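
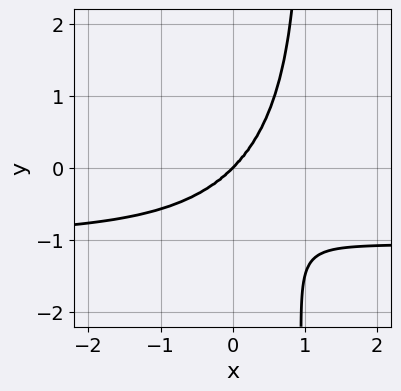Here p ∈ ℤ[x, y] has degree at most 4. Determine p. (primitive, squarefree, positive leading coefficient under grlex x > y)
Degree: no degree-3 curve has this shape, so deg p = 4.
Reading off the gridlines: one x-axis crossing is at x = 0; it meets the y-axis at y = 0 (among the integer gridlines).
Together with the visible shape, these determine p as stated.

3*x^3*y + 2*x*y^3 + 3*x^3 - x^2*y - 2*y^3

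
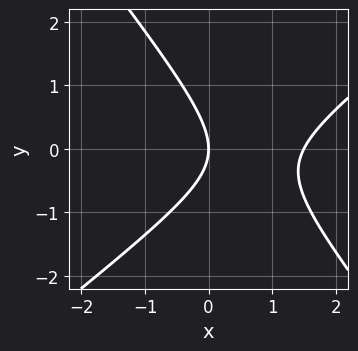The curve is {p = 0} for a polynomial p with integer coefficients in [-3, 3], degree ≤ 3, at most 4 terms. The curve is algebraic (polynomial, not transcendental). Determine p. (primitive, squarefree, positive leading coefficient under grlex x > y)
2*x^2 - x*y - 2*y^2 - 3*x

(a) Degree: a generic line meets the curve in up to 2 points, so deg p = 2.
(b) Against the integer gridlines: it meets the y-axis at y = 0 (among the integer gridlines); it meets the x-axis at x = 0 (among the integer gridlines).
(c) Together with the visible shape, these determine p as stated.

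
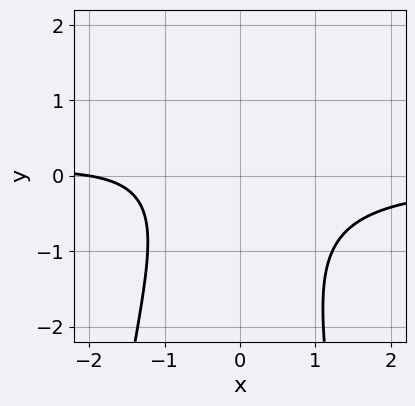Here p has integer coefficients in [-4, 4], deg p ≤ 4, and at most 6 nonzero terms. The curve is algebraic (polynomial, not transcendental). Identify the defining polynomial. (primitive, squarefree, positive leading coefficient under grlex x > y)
First, the degree is 3 — the shape is more complex than any degree-2 curve.
Next, against the integer gridlines: it meets the x-axis at x = -2 (among the integer gridlines); the curve avoids every integer y-axis point in the box.
Finally, fitting integer coefficients to these (and the overall shape) gives p.

2*x^2*y + x*y + y^2 + x + 2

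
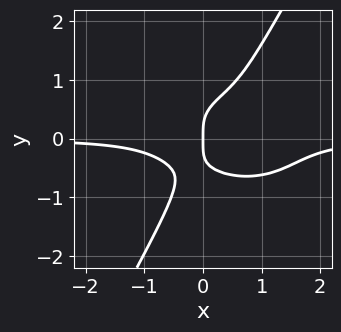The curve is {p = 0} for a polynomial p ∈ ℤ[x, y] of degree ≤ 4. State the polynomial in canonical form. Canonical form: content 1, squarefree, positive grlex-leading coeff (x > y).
First, the degree is 4 — the shape is more complex than any degree-3 curve.
Next, reading off the gridlines: it meets the y-axis at y = 0 (among the integer gridlines); it meets the x-axis at x = 0 (among the integer gridlines).
Finally, assembling these constraints gives the stated polynomial.

2*x^3*y + 3*x*y^3 - 2*y^4 - 2*x^2*y + x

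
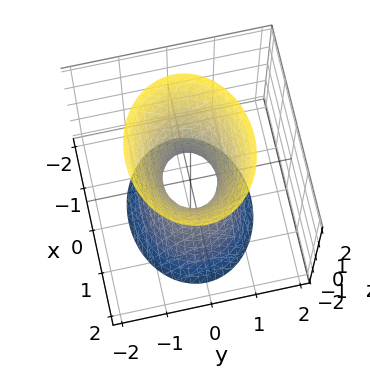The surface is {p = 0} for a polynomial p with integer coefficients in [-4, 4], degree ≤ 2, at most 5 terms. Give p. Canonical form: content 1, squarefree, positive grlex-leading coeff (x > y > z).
(a) The degree is 2 — one connected sheet with a waist; a quadric.
(b) Symmetries: mirror symmetry x ↦ −x ⇒ only even powers of x; it's symmetric under y → −y, forcing even powers of y; it's symmetric under z → −z, forcing even powers of z.
(c) Against the integer gridlines: the surface avoids every integer z-axis point in the box.
(d) Assembling these constraints gives the stated polynomial.

2*x^2 + 3*y^2 - z^2 - 1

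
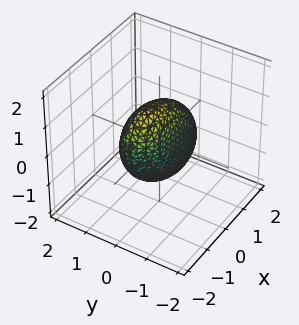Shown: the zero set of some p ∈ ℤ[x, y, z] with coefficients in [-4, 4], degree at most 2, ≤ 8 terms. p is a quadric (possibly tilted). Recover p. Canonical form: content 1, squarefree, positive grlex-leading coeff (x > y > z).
1. Degree: the shape is more complex than any degree-1 surface, so deg p = 2.
2. Solving for integer coefficients yields p as stated.

x^2 + x*z + 3*y^2 + y*z + z^2 - 2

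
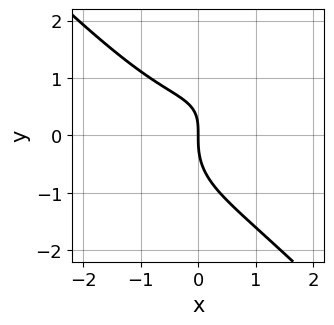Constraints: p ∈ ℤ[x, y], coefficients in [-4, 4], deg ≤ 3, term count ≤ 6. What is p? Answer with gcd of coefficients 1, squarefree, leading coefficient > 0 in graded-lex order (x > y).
Degree: a generic line meets the curve in up to 3 points, so deg p = 3.
From the axis intercepts and sections: one y-axis crossing is at y = 0; one x-axis crossing is at x = 0.
The integer polynomial consistent with all of this is the stated p.

2*x^3 + 2*y^3 - 2*x*y + 3*x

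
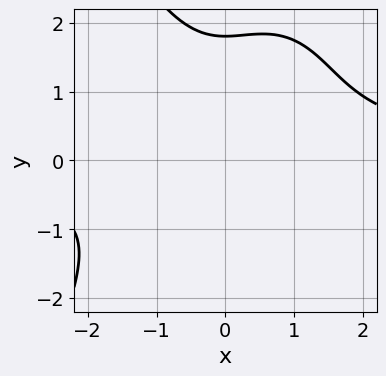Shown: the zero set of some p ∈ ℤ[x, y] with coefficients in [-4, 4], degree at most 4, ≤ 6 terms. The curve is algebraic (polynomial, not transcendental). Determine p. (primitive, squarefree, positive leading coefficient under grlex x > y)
2*x^3*y + 2*y^3 - 3*x^2 - 3*y^2 - 2

1. deg p = 4. No degree-3 curve has this shape.
2. From the visible intercepts: the curve avoids every integer x-axis point in the box.
3. Putting this together gives p.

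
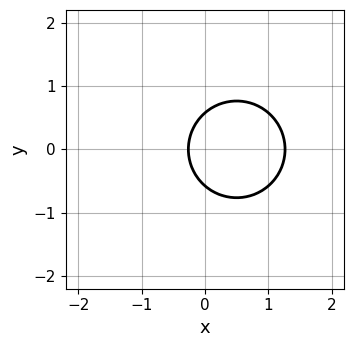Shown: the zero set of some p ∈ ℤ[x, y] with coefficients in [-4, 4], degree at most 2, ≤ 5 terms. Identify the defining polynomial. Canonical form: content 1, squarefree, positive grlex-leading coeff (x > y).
3*x^2 + 3*y^2 - 3*x - 1

(a) The degree is 2 — the shape is more complex than any degree-1 curve.
(b) Symmetries: mirror symmetry y ↦ −y ⇒ only even powers of y.
(c) These observations pin down the coefficients.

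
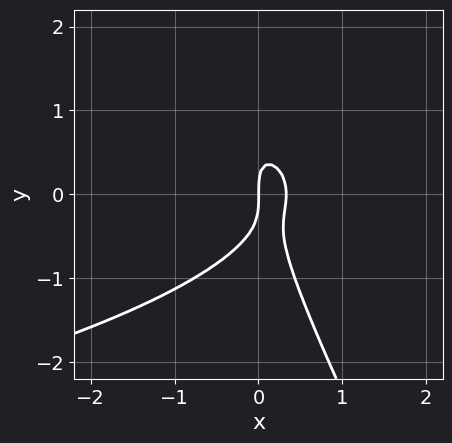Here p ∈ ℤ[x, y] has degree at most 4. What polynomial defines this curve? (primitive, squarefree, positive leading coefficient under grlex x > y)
(a) The degree is 3 — a generic line meets the curve in up to 3 points.
(b) Against the integer gridlines: one y-axis crossing is at y = 0; it crosses the x-axis at the gridline x = 0.
(c) Fitting integer coefficients to these (and the overall shape) gives p.

2*x*y^2 + y^3 + 3*x^2 - x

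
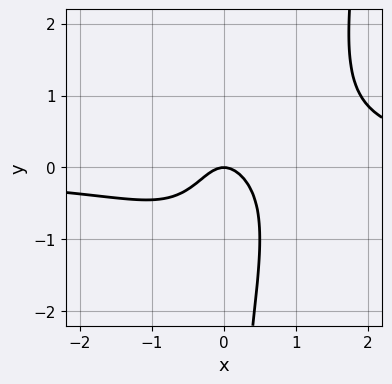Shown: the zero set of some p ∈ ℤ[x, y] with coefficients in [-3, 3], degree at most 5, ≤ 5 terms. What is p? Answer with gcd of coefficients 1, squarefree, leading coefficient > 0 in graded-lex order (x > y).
2*x^3*y - x^2*y - x*y^2 - 2*x^2 - y

First, degree: the shape is more complex than any degree-3 curve, so deg p = 4.
Next, reading off the gridlines: it meets the y-axis at y = 0 (among the integer gridlines); it crosses the x-axis at the gridline x = 0.
Finally, assembling these constraints gives the stated polynomial.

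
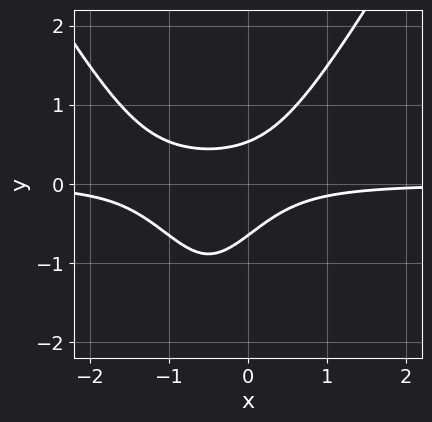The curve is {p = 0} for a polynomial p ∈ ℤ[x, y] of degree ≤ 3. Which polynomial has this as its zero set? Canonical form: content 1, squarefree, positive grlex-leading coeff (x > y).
3*x^2*y - y^3 + 3*x*y - 3*y^2 + 1

(a) Degree: a generic line meets the curve in up to 3 points, so deg p = 3.
(b) Against the integer gridlines: no x-intercept at any integer in the box.
(c) Together with the visible shape, these determine p as stated.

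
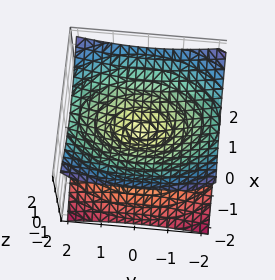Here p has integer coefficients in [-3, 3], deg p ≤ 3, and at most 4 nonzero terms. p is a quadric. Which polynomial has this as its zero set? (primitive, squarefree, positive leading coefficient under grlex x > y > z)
First, the degree is 2 — two nappes meeting at a single point; a quadric.
Next, symmetries: the y ↦ −y reflection is a symmetry, so y appears only in even powers; the x ↦ −x reflection is a symmetry, so x appears only in even powers; it's symmetric under z → −z, forcing even powers of z.
Then, observable constraints: one x-axis crossing is at x = 0; it meets the y-axis at y = 0 (among the integer gridlines); it meets the z-axis at z = 0 (among the integer gridlines).
Finally, these observations pin down the coefficients.

2*x^2 + y^2 - 3*z^2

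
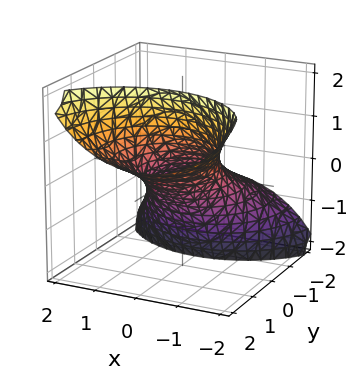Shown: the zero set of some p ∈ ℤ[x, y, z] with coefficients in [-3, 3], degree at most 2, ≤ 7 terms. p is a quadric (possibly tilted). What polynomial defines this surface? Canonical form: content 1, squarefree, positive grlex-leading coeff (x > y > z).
(a) deg p = 2. No degree-1 surface has this shape.
(b) From the axis intercepts and sections: the x-axis gridline crossings are at x ∈ {-1, 1}; the y-axis gridline crossings are at y ∈ {-1, 1}.
(c) Putting this together gives p. Check: (0, 0, 1) on the z-axis lies on the surface, and p(0, 0, 1) = 0. ✓

x^2 + y^2 - 3*y*z + z^2 - 1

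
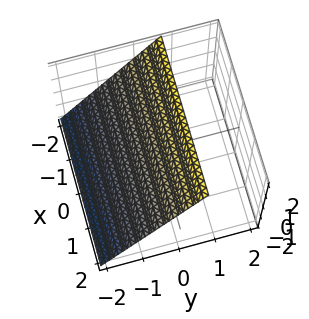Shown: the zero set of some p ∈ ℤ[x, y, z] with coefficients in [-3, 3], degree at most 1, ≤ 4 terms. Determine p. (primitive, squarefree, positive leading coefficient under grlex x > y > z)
(a) deg p = 1.
(b) From the axis intercepts and sections: it misses every integer gridline on the x-axis; it crosses the z-axis at the gridline z = 1.
(c) Matching integer coefficients to the picture gives p.

3*y - 2*z + 2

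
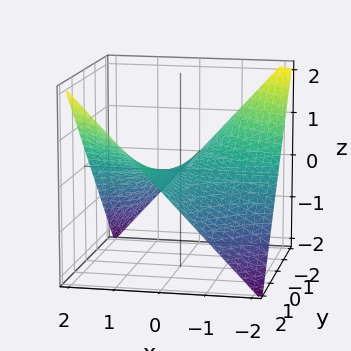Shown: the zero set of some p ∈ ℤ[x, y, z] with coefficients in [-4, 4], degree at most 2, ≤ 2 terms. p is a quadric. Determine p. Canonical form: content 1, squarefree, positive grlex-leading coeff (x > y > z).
x*y - 2*z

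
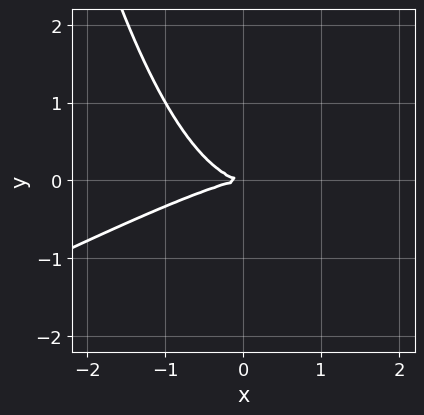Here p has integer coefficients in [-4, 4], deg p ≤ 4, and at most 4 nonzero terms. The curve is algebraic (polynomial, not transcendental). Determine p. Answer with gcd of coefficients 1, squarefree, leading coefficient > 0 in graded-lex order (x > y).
First, the degree is 3 — no degree-2 curve has this shape.
Then, reading off the gridlines: one x-axis crossing is at x = 0; it crosses the y-axis at the gridline y = 0.
Finally, assembling these constraints gives the stated polynomial.

x^3 - 2*x^2*y + 3*y^2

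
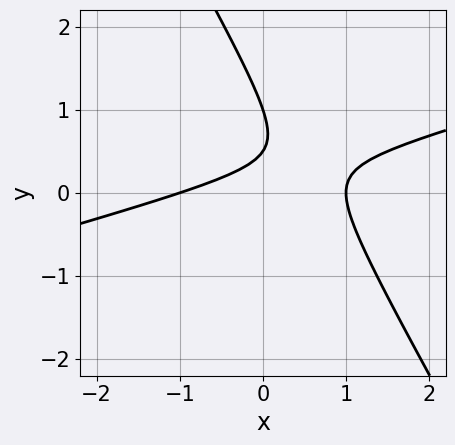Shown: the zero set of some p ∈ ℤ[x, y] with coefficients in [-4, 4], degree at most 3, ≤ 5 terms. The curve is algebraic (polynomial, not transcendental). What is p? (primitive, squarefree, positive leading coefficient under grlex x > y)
x^2 - 3*x*y - 2*y^2 + 3*y - 1

deg p = 2. No degree-1 curve has this shape.
Checking where it meets the axes: among the integer gridlines, it crosses the x-axis at x ∈ {-1, 1}; one y-axis crossing is at y = 1.
Assembling these constraints gives the stated polynomial.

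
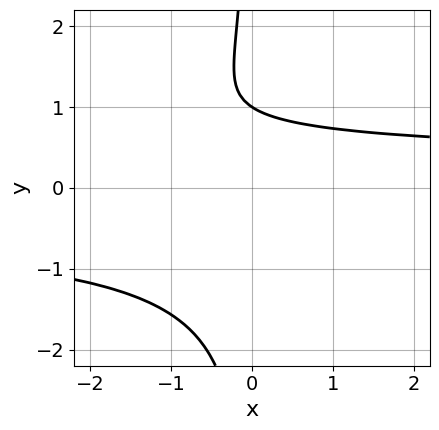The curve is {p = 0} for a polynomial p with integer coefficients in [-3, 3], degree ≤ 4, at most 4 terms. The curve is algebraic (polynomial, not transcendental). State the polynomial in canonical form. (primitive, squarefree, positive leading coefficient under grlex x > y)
2*x*y^3 + 3*y - 3

deg p = 4.
Checking where it meets the axes: no x-intercept at any integer in the box; one y-axis crossing is at y = 1.
Putting this together gives p.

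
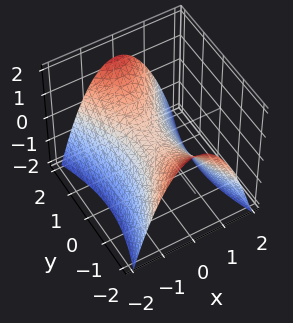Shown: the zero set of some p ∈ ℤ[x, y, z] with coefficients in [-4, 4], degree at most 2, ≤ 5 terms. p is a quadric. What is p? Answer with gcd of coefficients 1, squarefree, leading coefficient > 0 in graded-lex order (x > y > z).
(a) Degree: a hyperbolic paraboloid; a quadric, so deg p = 2.
(b) Symmetries: mirror symmetry x ↦ −x ⇒ only even powers of x; the y ↦ −y reflection is a symmetry, so y appears only in even powers.
(c) From the visible intercepts: it crosses the x-axis at the gridline x = 0; it meets the z-axis at z = 0 (among the integer gridlines); it meets the y-axis at y = 0 (among the integer gridlines).
(d) Putting this together gives p.

3*x^2 - y^2 + 3*z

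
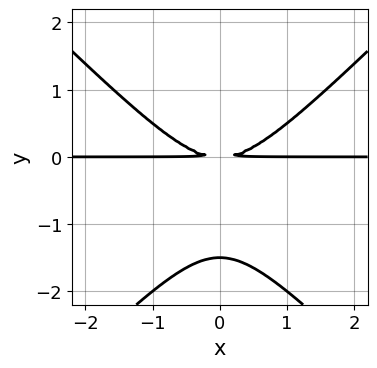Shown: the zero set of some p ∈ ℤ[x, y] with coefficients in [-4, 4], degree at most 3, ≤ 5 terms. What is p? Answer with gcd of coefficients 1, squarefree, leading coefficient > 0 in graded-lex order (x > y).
2*x^2*y - 2*y^3 - 3*y^2

(a) Degree: no degree-2 curve has this shape, so deg p = 3.
(b) Symmetries: the x ↦ −x reflection is a symmetry, so x appears only in even powers.
(c) Checking where it meets the axes: every point of the x-axis in the box is on the curve.
(d) Together with the visible shape, these determine p as stated.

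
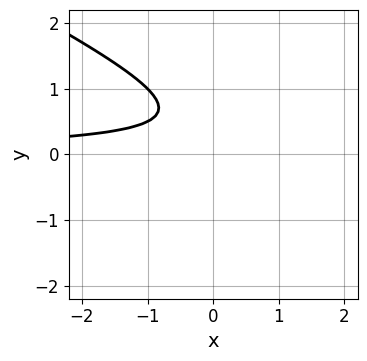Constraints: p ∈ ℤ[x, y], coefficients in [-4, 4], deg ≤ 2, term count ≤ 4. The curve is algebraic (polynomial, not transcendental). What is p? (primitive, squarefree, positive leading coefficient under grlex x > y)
x*y + 2*y^2 - 2*y + 1

Degree: a generic line meets the curve in up to 2 points, so deg p = 2.
Checking where it meets the axes: it misses every integer gridline on the y-axis; no x-intercept at any integer in the box.
Solving for integer coefficients yields p as stated.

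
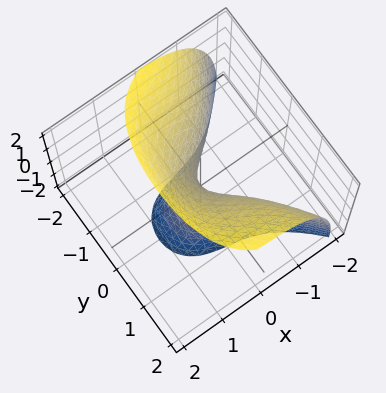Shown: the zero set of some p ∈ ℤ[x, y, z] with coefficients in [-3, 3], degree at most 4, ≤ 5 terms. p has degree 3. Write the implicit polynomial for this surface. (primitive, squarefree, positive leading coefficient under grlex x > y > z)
2*x^3 - y^2*z + 3*y^2 - z^2 + 2*x

First, deg p = 3. The shape is more complex than any degree-2 surface.
Then, from the visible intercepts: it meets the z-axis at z = 0 (among the integer gridlines); it meets the y-axis at y = 0 (among the integer gridlines); it meets the x-axis at x = 0 (among the integer gridlines).
Finally, fitting integer coefficients to these (and the overall shape) gives p.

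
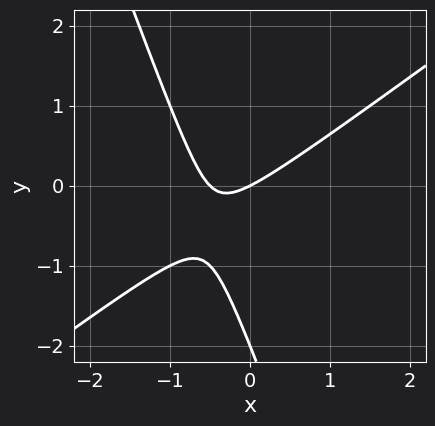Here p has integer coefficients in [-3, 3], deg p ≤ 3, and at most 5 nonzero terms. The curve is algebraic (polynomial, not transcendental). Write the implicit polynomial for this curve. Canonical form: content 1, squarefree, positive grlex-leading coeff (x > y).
2*x^2 - 2*x*y - y^2 + x - 2*y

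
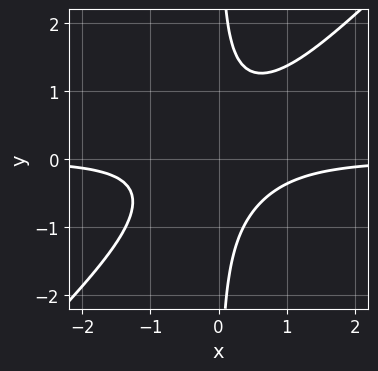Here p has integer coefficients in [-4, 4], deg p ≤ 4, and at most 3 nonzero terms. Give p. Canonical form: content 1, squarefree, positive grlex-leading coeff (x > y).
2*x^2*y - 2*x*y^2 + 1

First, degree: a generic line meets the curve in up to 3 points, so deg p = 3.
Then, reading off the gridlines: it misses every integer gridline on the y-axis; the curve avoids every integer x-axis point in the box.
Finally, fitting integer coefficients to these (and the overall shape) gives p.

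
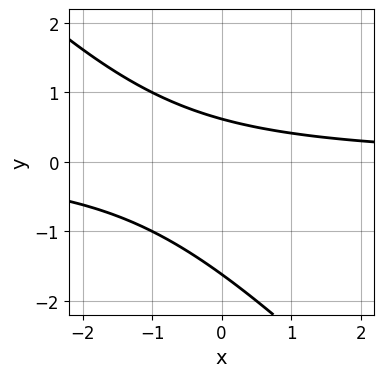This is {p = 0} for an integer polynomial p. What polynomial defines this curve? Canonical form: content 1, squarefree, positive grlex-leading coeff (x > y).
1. deg p = 2. No degree-1 curve has this shape.
2. Observable constraints: no x-intercept at any integer in the box.
3. Putting this together gives p.

x*y + y^2 + y - 1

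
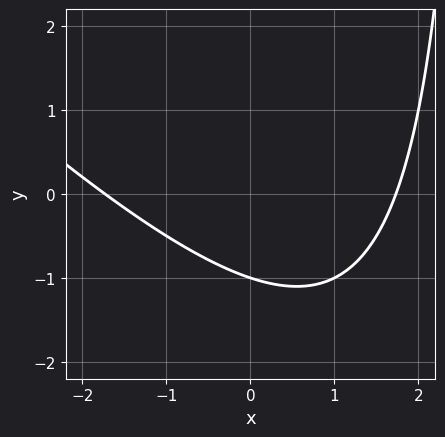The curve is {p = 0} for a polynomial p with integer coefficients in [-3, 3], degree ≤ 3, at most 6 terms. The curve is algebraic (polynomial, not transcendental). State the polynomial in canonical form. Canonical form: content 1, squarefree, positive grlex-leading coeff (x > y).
1. Degree: a generic line meets the curve in up to 2 points, so deg p = 2.
2. Checking where it meets the axes: it meets the y-axis at y = -1 (among the integer gridlines).
3. These observations pin down the coefficients.

x^2 + x*y - 3*y - 3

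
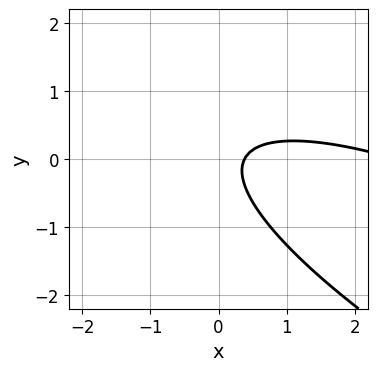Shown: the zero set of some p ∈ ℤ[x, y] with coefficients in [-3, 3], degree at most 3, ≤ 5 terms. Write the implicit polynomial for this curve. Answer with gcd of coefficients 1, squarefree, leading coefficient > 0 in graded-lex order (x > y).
x^2 + 3*x*y + 3*y^2 - 3*x + 1

Degree: the shape is more complex than any degree-1 curve, so deg p = 2.
From the visible intercepts: it misses every integer gridline on the y-axis.
Matching integer coefficients to the picture gives p.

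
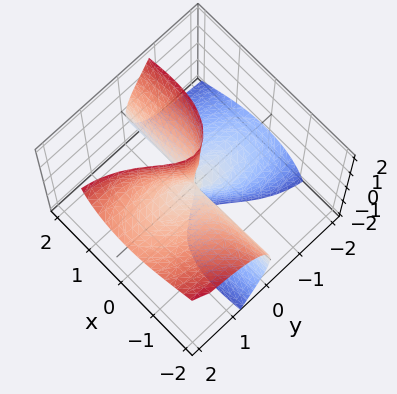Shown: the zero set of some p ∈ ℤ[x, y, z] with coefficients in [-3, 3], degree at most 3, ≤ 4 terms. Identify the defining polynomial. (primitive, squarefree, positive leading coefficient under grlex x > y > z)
2*x^2*y + x*z^2 + y^3 - 2*y^2*z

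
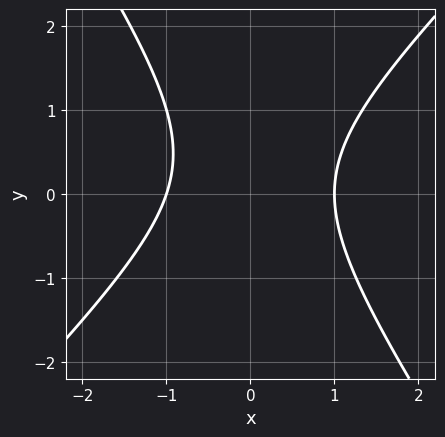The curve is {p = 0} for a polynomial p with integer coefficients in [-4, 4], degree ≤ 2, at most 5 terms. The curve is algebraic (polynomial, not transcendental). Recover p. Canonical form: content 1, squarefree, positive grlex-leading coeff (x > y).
3*x^2 - x*y - 2*y^2 + y - 3

The degree is 2 — the shape is more complex than any degree-1 curve.
Against the integer gridlines: it misses every integer gridline on the y-axis; the x-axis gridline crossings are at x ∈ {-1, 1}.
Matching integer coefficients to the picture gives p.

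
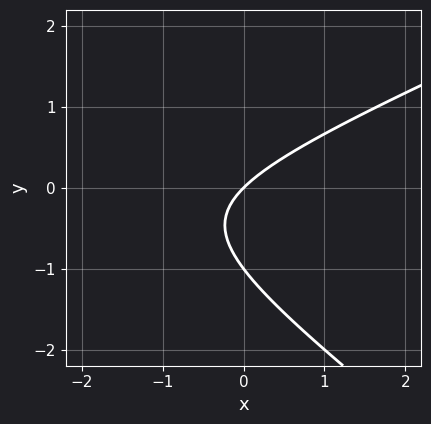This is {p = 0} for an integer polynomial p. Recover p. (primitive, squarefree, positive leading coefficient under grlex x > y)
x^2 - x*y - 3*y^2 + 3*x - 3*y

(a) The degree is 2 — a generic line meets the curve in up to 2 points.
(b) Observable constraints: one x-axis crossing is at x = 0; the y-axis gridline crossings are at y ∈ {-1, 0}.
(c) Solving for integer coefficients yields p as stated.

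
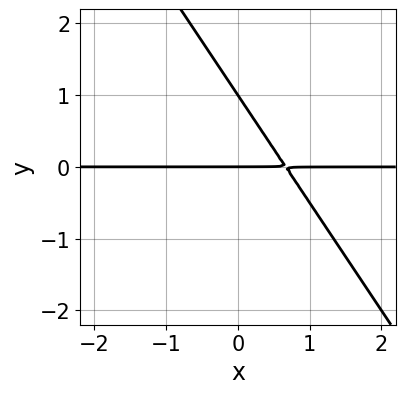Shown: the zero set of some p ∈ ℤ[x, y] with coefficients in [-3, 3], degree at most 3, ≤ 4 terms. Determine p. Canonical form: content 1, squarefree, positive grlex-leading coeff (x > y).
3*x*y + 2*y^2 - 2*y

(a) Degree: no degree-1 curve has this shape, so deg p = 2.
(b) Checking where it meets the axes: every point of the x-axis in the box is on the curve; among the integer gridlines, it crosses the y-axis at y ∈ {0, 1}.
(c) Matching integer coefficients to the picture gives p.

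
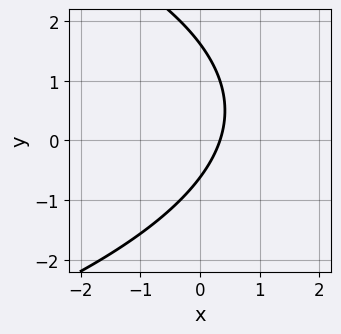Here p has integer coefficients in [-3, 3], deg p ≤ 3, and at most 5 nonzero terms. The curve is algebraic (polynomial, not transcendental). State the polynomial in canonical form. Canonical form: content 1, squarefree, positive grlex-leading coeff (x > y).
First, deg p = 2. No degree-1 curve has this shape.
Finally, the integer polynomial consistent with all of this is the stated p.

y^2 + 3*x - y - 1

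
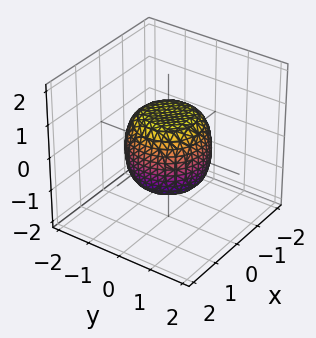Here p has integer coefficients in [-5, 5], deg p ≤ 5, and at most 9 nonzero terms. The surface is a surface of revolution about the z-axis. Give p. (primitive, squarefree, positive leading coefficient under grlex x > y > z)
2*x^4 + 4*x^2*y^2 + 2*y^4 - x^2 - y^2 + 2*z^2 - 2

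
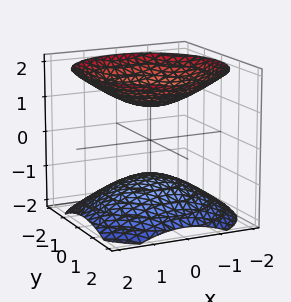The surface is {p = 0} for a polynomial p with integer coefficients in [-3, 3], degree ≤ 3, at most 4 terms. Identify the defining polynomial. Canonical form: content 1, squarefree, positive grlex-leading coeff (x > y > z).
2*x^2 + 2*y^2 - 3*z^2 + 3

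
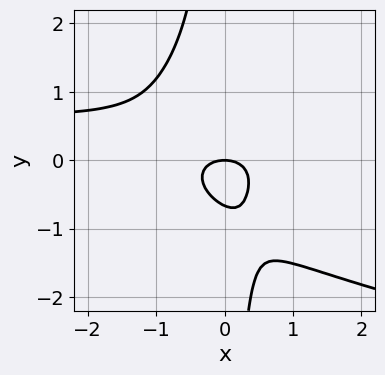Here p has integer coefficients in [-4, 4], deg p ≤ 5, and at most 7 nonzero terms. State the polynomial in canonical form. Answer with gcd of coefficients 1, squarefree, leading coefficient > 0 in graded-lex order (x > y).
3*x*y^3 - 3*x^2*y + 2*x^2 + 3*y^2 + 2*y

(a) Degree: the shape is more complex than any degree-3 curve, so deg p = 4.
(b) Reading off the gridlines: it meets the y-axis at y = 0 (among the integer gridlines); it meets the x-axis at x = 0 (among the integer gridlines).
(c) Together with the visible shape, these determine p as stated.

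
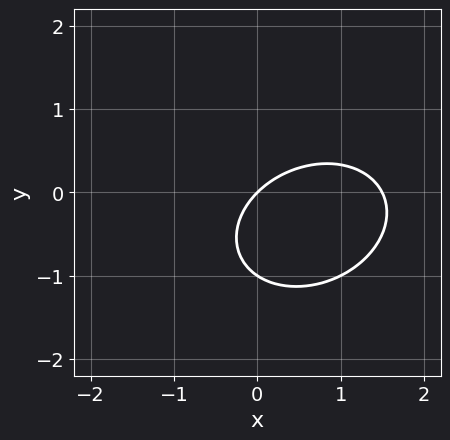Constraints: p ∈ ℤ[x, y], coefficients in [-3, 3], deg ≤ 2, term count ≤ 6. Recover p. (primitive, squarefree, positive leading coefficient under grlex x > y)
2*x^2 - x*y + 3*y^2 - 3*x + 3*y

The degree is 2 — a generic line meets the curve in up to 2 points.
Reading off the gridlines: among the integer gridlines, it crosses the y-axis at y ∈ {-1, 0}; it meets the x-axis at x = 0 (among the integer gridlines).
Assembling these constraints gives the stated polynomial.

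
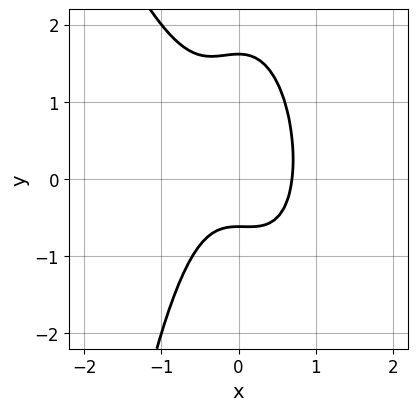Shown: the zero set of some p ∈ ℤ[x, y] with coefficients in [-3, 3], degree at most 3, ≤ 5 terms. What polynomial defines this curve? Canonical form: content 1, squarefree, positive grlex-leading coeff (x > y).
3*x^3 + x^2*y + y^2 - y - 1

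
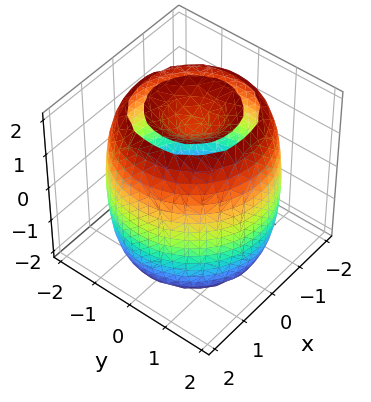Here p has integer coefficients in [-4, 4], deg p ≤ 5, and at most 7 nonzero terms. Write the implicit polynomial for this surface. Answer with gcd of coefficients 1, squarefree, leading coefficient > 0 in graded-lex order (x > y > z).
First, there are 2 components.
Next, the degree is 4 — the shape is more complex than any degree-3 surface.
Then, symmetries: rotational symmetry about the z-axis ⇒ p depends on x, y only through x² + y².
Then, from the axis intercepts and sections: a circular section at z = 0 has radius between 1 and 2.
Finally, assembling these constraints gives the stated polynomial.

x^4 + 2*x^2*y^2 + y^4 - 3*x^2 - 3*y^2 + z^2 - 2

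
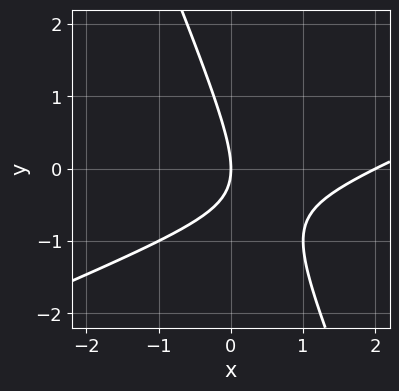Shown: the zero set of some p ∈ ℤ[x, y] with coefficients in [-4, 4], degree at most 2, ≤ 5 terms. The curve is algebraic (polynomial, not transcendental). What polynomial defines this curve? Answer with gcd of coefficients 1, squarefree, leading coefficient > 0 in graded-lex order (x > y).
x^2 - 2*x*y - y^2 - 2*x

1. deg p = 2. The shape is more complex than any degree-1 curve.
2. From the axis intercepts and sections: one y-axis crossing is at y = 0; the x-axis gridline crossings are at x ∈ {0, 2}.
3. These observations pin down the coefficients.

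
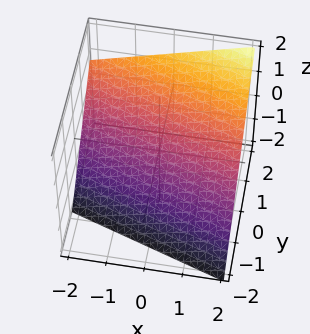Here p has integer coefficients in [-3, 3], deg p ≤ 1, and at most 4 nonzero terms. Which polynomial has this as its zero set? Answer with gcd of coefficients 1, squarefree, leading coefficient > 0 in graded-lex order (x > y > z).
First, deg p = 1. Every cross-section is a straight line — this is a plane.
Then, against the integer gridlines: it meets the x-axis at x = 2 (among the integer gridlines).
Finally, putting this together gives p.

x + 3*y - 3*z - 2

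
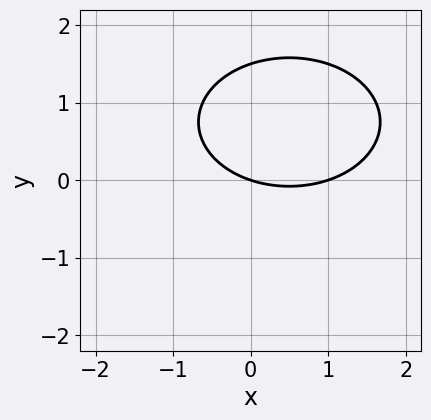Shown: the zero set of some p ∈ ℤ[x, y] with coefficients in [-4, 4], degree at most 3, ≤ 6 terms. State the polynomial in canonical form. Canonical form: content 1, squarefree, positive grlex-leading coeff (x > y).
deg p = 2. A generic line meets the curve in up to 2 points.
Reading off the gridlines: among the integer gridlines, it crosses the x-axis at x ∈ {0, 1}; one y-axis crossing is at y = 0.
Matching integer coefficients to the picture gives p.

x^2 + 2*y^2 - x - 3*y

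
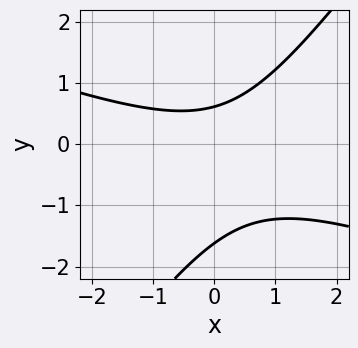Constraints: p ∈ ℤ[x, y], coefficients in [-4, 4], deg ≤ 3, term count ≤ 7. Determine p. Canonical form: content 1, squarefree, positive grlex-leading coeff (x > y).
x^2 + 2*x*y - 2*y^2 - 2*y + 2

1. The degree is 2 — no degree-1 curve has this shape.
2. Checking where it meets the axes: it misses every integer gridline on the x-axis.
3. Solving for integer coefficients yields p as stated.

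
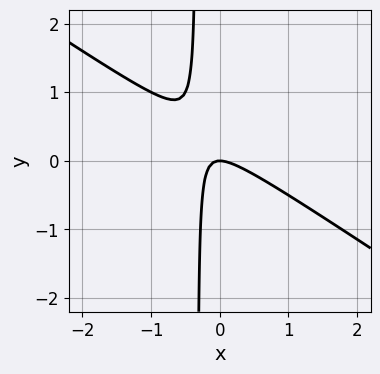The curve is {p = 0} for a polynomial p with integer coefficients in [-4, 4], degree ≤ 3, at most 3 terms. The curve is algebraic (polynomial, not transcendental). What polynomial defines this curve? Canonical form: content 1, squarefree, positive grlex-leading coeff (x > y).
2*x^2 + 3*x*y + y

(a) The degree is 2 — the shape is more complex than any degree-1 curve.
(b) Checking where it meets the axes: it crosses the y-axis at the gridline y = 0; it crosses the x-axis at the gridline x = 0.
(c) These observations pin down the coefficients.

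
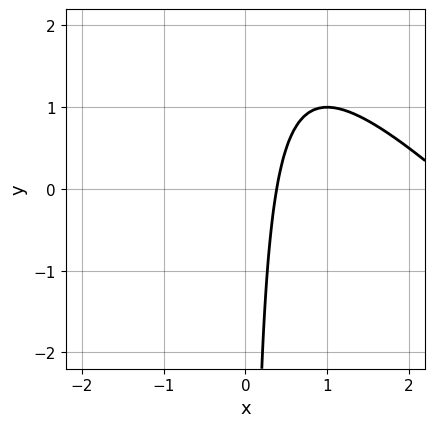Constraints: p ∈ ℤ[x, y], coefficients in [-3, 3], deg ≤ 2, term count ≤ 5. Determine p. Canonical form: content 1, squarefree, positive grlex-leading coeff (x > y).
Degree: a generic line meets the curve in up to 2 points, so deg p = 2.
Checking where it meets the axes: no y-intercept at any integer in the box.
Matching integer coefficients to the picture gives p.

x^2 + x*y - 3*x + 1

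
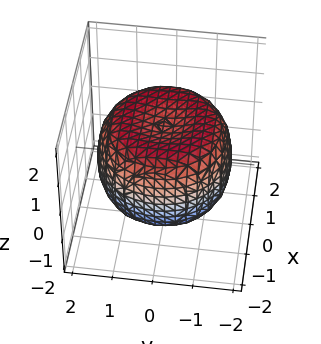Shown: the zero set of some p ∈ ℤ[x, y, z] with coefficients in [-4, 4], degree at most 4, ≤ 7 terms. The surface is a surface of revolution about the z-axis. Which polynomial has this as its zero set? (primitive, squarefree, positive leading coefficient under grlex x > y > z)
deg p = 4. No degree-3 surface has this shape.
By symmetry, the z-axis is an axis of rotation, so x and y enter only as x² + y².
From the visible intercepts: among the integer gridlines, it crosses the z-axis at z ∈ {-1, 1}; a circular section at z = 0 has radius between 1 and 2.
These observations pin down the coefficients.

x^4 + 2*x^2*y^2 + y^4 - 2*x^2 - 2*y^2 + 2*z^2 - 2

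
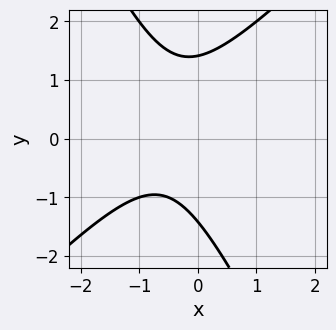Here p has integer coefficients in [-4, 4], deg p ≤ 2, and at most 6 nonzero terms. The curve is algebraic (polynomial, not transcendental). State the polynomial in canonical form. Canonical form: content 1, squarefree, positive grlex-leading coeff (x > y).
2*x^2 - x*y - y^2 + 2*x + 2

(a) The degree is 2 — the shape is more complex than any degree-1 curve.
(b) Against the integer gridlines: no x-intercept at any integer in the box.
(c) Together with the visible shape, these determine p as stated.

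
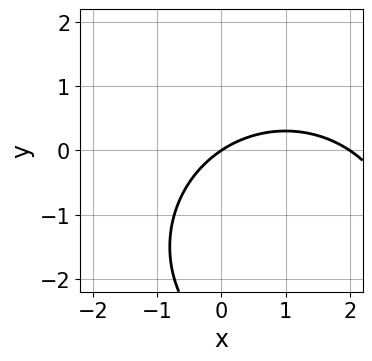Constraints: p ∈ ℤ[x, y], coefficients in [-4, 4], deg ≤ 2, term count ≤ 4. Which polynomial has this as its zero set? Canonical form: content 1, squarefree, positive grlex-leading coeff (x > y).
x^2 + y^2 - 2*x + 3*y

First, the degree is 2 — the shape is more complex than any degree-1 curve.
Then, reading off the gridlines: the x-axis gridline crossings are at x ∈ {0, 2}; it meets the y-axis at y = 0 (among the integer gridlines).
Finally, assembling these constraints gives the stated polynomial.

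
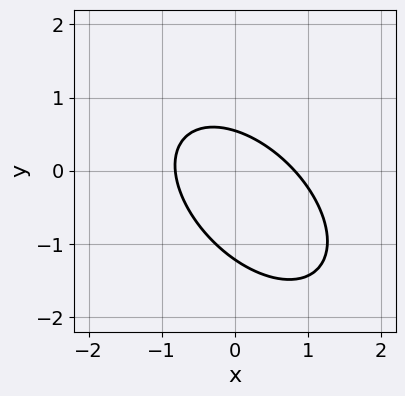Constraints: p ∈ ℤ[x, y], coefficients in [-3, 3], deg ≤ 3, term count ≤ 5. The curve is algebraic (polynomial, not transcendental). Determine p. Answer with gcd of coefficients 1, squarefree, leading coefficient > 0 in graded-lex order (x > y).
Degree: a generic line meets the curve in up to 2 points, so deg p = 2.
The integer polynomial consistent with all of this is the stated p.

3*x^2 + 3*x*y + 3*y^2 + 2*y - 2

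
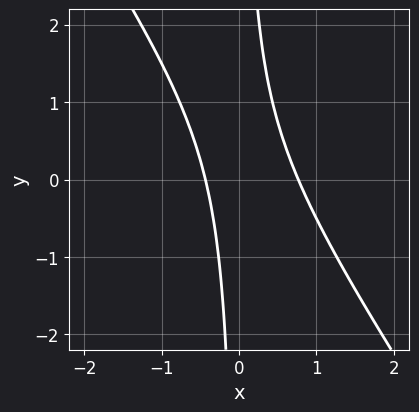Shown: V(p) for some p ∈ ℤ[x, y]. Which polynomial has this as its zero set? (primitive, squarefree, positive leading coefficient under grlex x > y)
First, degree: no degree-1 curve has this shape, so deg p = 2.
Next, from the axis intercepts and sections: no y-intercept at any integer in the box.
Finally, assembling these constraints gives the stated polynomial.

3*x^2 + 2*x*y - x - 1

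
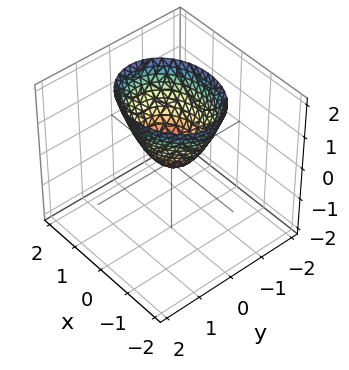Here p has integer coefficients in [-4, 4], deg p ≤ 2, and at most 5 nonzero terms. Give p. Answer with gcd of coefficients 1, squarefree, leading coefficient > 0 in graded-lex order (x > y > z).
2*x^2 + 3*y^2 - 2*z

1. Degree: a single bowl opening along one axis; a quadric, so deg p = 2.
2. Symmetries: the x ↦ −x reflection is a symmetry, so x appears only in even powers; mirror symmetry y ↦ −y ⇒ only even powers of y.
3. From the visible intercepts: one y-axis crossing is at y = 0; it meets the x-axis at x = 0 (among the integer gridlines); it meets the z-axis at z = 0 (among the integer gridlines).
4. Together with the visible shape, these determine p as stated.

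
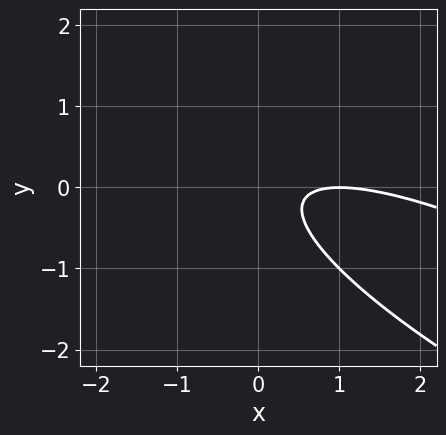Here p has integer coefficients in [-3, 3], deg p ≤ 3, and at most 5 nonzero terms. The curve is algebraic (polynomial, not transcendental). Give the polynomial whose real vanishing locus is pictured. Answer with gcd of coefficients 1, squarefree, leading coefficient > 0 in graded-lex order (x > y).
x^2 + 3*x*y + 3*y^2 - 2*x + 1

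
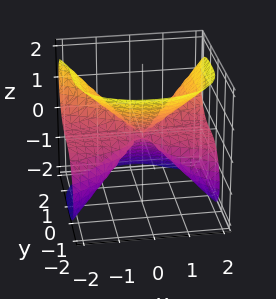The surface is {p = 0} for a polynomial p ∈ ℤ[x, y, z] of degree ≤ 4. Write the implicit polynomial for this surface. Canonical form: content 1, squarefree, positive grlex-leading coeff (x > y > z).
x^2*z - y^3 - z^3

Degree: a generic line meets the surface in up to 3 points, so deg p = 3.
Checking where it meets the axes: one y-axis crossing is at y = 0; it meets the z-axis at z = 0 (among the integer gridlines); every point of the x-axis in the box is on the surface.
Together with the visible shape, these determine p as stated.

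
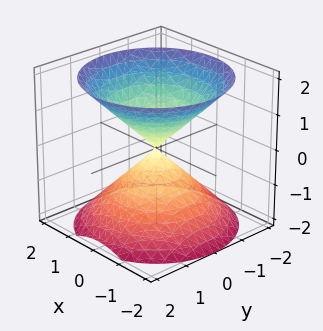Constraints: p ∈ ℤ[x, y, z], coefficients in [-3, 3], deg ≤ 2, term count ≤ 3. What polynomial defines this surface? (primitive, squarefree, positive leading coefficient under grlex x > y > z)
x^2 + y^2 - z^2

First, I count 2 distinct pieces. They look like related sheets of one shape, so recover p as a whole.
Next, deg p = 2. A double cone through the origin; a quadric.
Then, symmetries: every cross-section ⟂ z is a circle, so x, y appear only via x² + y²; mirror symmetry z ↦ −z ⇒ only even powers of z.
Next, reading off the gridlines: it crosses the z-axis at the gridline z = 0; a circular section at z = -1 has radius exactly 1; it crosses the y-axis at the gridline y = 0.
Finally, solving for integer coefficients yields p as stated.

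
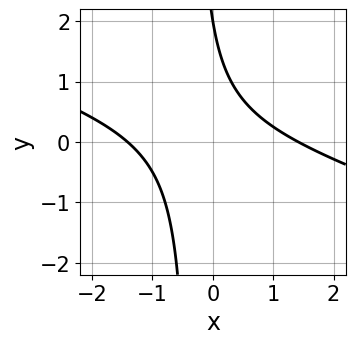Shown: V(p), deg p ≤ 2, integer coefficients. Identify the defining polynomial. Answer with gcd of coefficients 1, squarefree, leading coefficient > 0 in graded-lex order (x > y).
x^2 + 3*x*y + y - 2

(a) Degree: a generic line meets the curve in up to 2 points, so deg p = 2.
(b) Checking where it meets the axes: it meets the y-axis at y = 2 (among the integer gridlines).
(c) The integer polynomial consistent with all of this is the stated p.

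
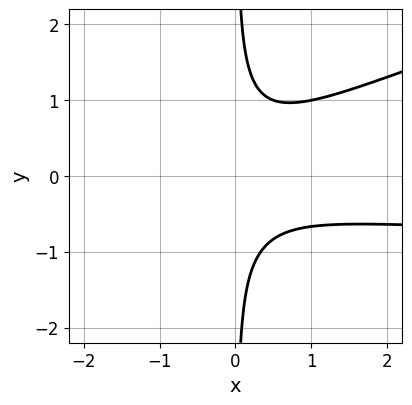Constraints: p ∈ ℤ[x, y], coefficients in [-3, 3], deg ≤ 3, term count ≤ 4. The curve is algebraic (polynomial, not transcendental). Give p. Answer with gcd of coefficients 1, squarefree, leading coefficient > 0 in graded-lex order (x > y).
x^2*y - 3*x*y^2 + x^2 + 1

1. Degree: no degree-2 curve has this shape, so deg p = 3.
2. From the axis intercepts and sections: the curve avoids every integer y-axis point in the box; the curve avoids every integer x-axis point in the box.
3. Putting this together gives p.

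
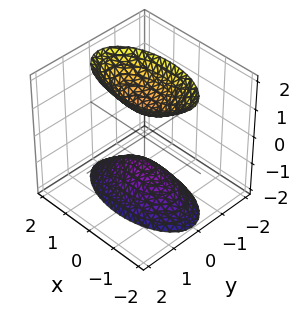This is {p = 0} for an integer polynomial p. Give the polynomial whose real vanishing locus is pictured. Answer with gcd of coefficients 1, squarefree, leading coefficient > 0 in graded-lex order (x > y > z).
1. The picture has 2 separate pieces.
2. The degree is 2 — two sheets facing apart; a quadric.
3. Symmetries: the y ↦ −y reflection is a symmetry, so y appears only in even powers; it's symmetric under z → −z, forcing even powers of z; the x ↦ −x reflection is a symmetry, so x appears only in even powers.
4. Checking where it meets the axes: no x-intercept at any integer in the box; the surface avoids every integer y-axis point in the box; among the integer gridlines, it crosses the z-axis at z ∈ {-1, 1}.
5. Assembling these constraints gives the stated polynomial.

x^2 + 3*y^2 - z^2 + 1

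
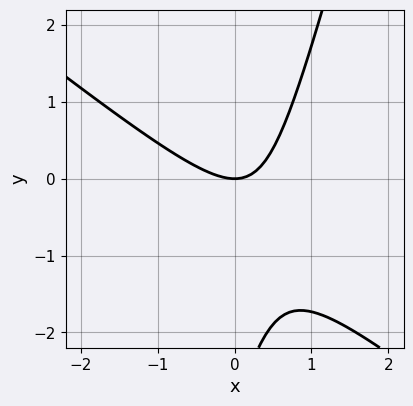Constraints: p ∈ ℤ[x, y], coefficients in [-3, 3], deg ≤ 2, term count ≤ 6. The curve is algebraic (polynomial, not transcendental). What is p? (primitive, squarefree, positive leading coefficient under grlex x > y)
1. Degree: no degree-1 curve has this shape, so deg p = 2.
2. Checking where it meets the axes: it meets the y-axis at y = 0 (among the integer gridlines); it meets the x-axis at x = 0 (among the integer gridlines).
3. The integer polynomial consistent with all of this is the stated p.

3*x^2 + 3*x*y - y^2 - 3*y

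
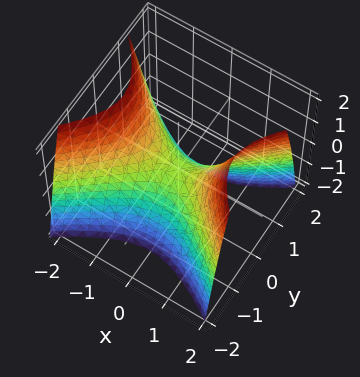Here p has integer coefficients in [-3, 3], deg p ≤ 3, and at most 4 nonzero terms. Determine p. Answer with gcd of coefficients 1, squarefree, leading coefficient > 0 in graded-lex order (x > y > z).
The degree is 2 — a saddle surface; a quadric.
Symmetries: it's symmetric under x → −x, forcing even powers of x; it's symmetric under y → −y, forcing even powers of y.
From the axis intercepts and sections: it crosses the y-axis at the gridline y = 0; it meets the x-axis at x = 0 (among the integer gridlines).
Putting this together gives p.

2*x^2 - 3*y^2 - 2*z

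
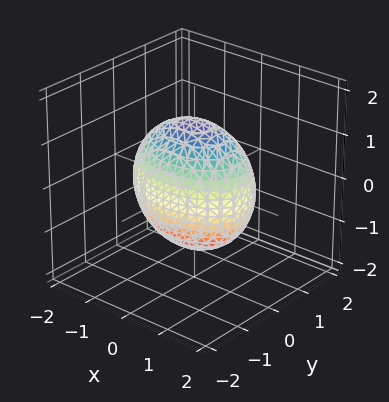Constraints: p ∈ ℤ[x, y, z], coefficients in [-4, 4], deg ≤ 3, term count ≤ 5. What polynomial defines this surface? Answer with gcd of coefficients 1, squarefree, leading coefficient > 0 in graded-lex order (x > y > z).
x^2 + 2*y^2 + z^2 - 2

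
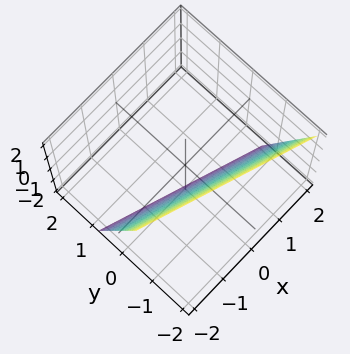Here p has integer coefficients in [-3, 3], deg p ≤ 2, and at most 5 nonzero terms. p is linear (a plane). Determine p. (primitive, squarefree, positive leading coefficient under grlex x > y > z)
x + 3*y + z + 2

The degree is 1 — every cross-section is a straight line — this is a plane.
Against the integer gridlines: it crosses the z-axis at the gridline z = -2; it meets the x-axis at x = -2 (among the integer gridlines).
Solving for integer coefficients yields p as stated.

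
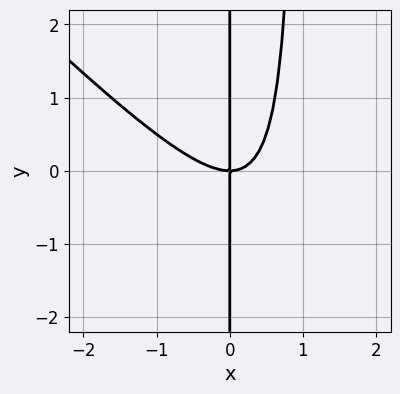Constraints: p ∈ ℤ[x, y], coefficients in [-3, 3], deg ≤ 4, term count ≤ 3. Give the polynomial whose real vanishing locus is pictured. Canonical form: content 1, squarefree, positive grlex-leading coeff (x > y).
x^3 + x^2*y - x*y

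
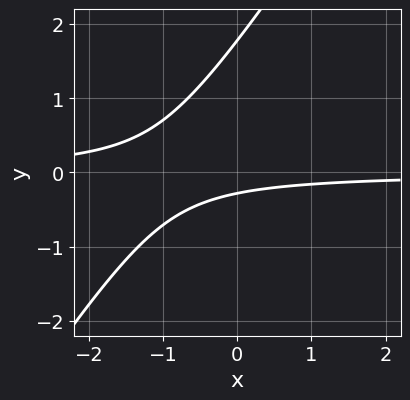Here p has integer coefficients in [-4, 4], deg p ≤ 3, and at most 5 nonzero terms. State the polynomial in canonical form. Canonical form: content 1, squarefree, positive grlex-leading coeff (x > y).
(a) Degree: the shape is more complex than any degree-1 curve, so deg p = 2.
(b) Against the integer gridlines: it misses every integer gridline on the x-axis.
(c) The integer polynomial consistent with all of this is the stated p.

3*x*y - 2*y^2 + 3*y + 1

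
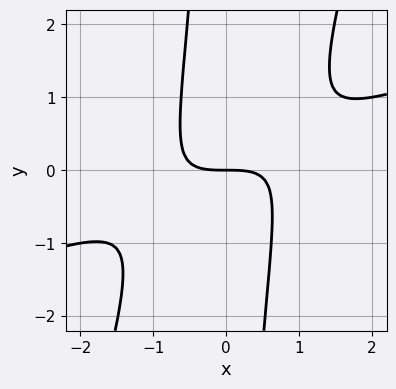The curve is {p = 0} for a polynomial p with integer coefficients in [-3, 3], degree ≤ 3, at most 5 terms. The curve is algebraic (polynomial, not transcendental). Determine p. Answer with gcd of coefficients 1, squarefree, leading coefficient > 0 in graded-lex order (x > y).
x^3 - 3*x^2*y + x*y^2 + 2*y

First, degree: a generic line meets the curve in up to 3 points, so deg p = 3.
Then, checking where it meets the axes: it meets the y-axis at y = 0 (among the integer gridlines); it meets the x-axis at x = 0 (among the integer gridlines).
Finally, assembling these constraints gives the stated polynomial.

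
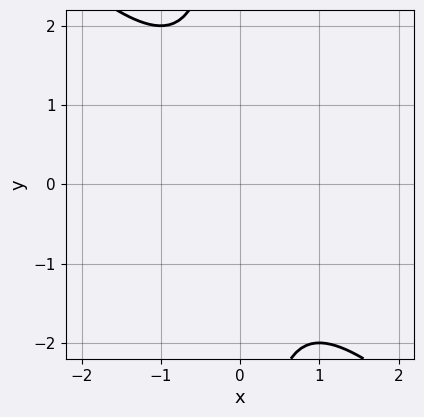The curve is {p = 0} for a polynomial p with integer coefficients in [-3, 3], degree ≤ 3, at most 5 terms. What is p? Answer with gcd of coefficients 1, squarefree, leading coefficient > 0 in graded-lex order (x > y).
x^2 + x*y + 1

deg p = 2.
Observable constraints: no x-intercept at any integer in the box; it misses every integer gridline on the y-axis.
Assembling these constraints gives the stated polynomial.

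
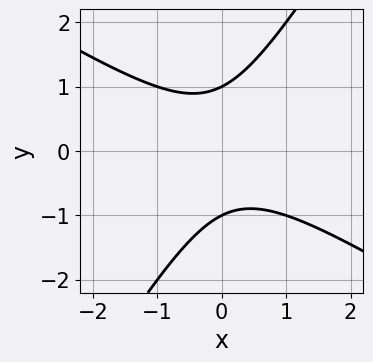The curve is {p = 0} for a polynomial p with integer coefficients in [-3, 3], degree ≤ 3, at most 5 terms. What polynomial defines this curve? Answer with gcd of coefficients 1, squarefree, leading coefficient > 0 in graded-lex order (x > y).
1. deg p = 2. The shape is more complex than any degree-1 curve.
2. From the axis intercepts and sections: among the integer gridlines, it crosses the y-axis at y ∈ {-1, 1}; it misses every integer gridline on the x-axis.
3. Matching integer coefficients to the picture gives p.

x^2 + x*y - y^2 + 1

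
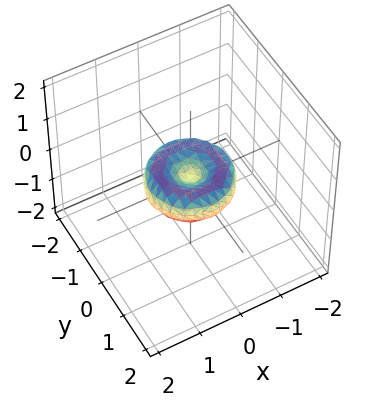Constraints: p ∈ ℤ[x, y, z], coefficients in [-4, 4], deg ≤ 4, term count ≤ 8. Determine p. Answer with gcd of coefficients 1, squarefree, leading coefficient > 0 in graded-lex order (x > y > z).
Degree: no degree-3 surface has this shape, so deg p = 4.
Symmetries: every cross-section ⟂ z is a circle, so x, y appear only via x² + y².
From the axis intercepts and sections: a circular section at z = 0 has radius exactly 1; among the integer gridlines, it crosses the y-axis at y ∈ {-1, 0, 1}; among the integer gridlines, it crosses the x-axis at x ∈ {-1, 0, 1}.
Together with the visible shape, these determine p as stated.

2*x^4 + 4*x^2*y^2 + 2*y^4 - 2*x^2 - 2*y^2 + 3*z^2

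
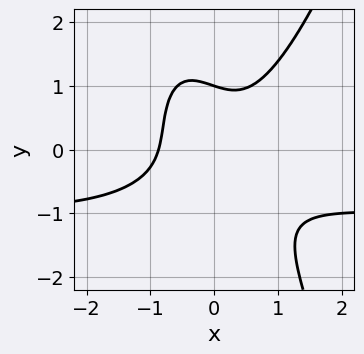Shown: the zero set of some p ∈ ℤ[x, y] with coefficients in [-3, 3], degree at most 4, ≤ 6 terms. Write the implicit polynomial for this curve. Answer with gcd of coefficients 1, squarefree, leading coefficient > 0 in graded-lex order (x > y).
3*x^3*y + 3*x^3 - 2*x*y^2 - 2*y^3 + 2

deg p = 4. The shape is more complex than any degree-3 curve.
From the visible intercepts: one y-axis crossing is at y = 1.
Fitting integer coefficients to these (and the overall shape) gives p.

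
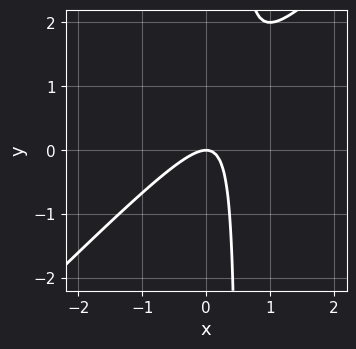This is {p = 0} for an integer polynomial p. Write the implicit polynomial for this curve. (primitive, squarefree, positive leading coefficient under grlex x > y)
The degree is 2 — the shape is more complex than any degree-1 curve.
From the visible intercepts: it meets the y-axis at y = 0 (among the integer gridlines); it meets the x-axis at x = 0 (among the integer gridlines).
Assembling these constraints gives the stated polynomial.

2*x^2 - 2*x*y + y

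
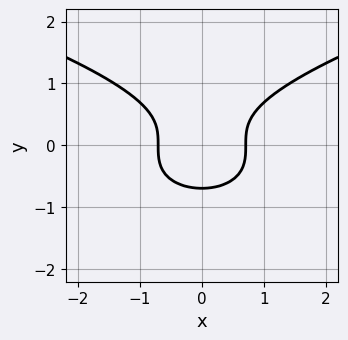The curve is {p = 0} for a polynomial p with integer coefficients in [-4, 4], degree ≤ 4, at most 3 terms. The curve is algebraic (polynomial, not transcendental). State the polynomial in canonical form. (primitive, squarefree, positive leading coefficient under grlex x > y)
(a) The degree is 3 — a generic line meets the curve in up to 3 points.
(b) Symmetries: the x ↦ −x reflection is a symmetry, so x appears only in even powers.
(c) Together with the visible shape, these determine p as stated.

3*y^3 - 2*x^2 + 1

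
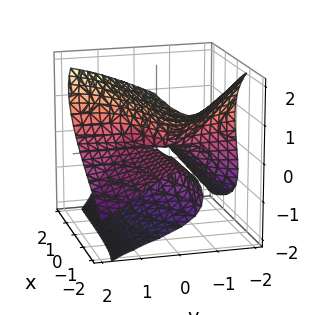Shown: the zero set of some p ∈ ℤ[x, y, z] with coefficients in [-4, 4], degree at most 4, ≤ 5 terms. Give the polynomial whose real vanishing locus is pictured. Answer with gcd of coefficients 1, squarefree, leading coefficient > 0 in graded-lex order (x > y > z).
2*x*y^2 - 2*y^2*z + 2*z^3 + 2*x*z - 3*y*z

1. Degree: the shape is more complex than any degree-2 surface, so deg p = 3.
2. Against the integer gridlines: the visible x-axis segment lies entirely on the surface; the visible y-axis segment lies entirely on the surface; it crosses the z-axis at the gridline z = 0.
3. Assembling these constraints gives the stated polynomial.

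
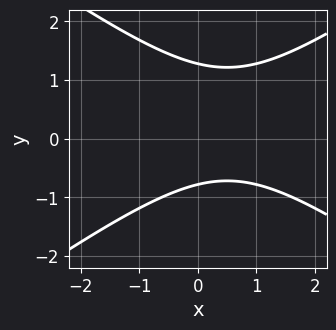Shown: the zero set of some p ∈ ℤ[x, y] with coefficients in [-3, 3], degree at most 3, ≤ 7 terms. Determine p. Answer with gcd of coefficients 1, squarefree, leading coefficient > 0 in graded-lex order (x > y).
x^2 - 2*y^2 - x + y + 2

(a) Degree: the shape is more complex than any degree-1 curve, so deg p = 2.
(b) Checking where it meets the axes: no x-intercept at any integer in the box.
(c) These observations pin down the coefficients.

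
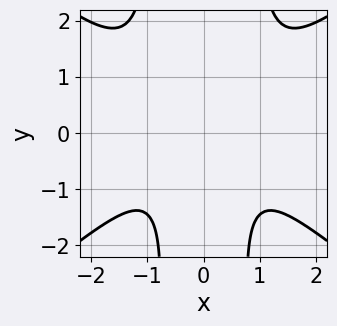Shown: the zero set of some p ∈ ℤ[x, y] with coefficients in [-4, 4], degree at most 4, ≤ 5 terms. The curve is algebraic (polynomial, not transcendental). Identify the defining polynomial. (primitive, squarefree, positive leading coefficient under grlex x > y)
1. deg p = 4.
2. Symmetries: mirror symmetry x ↦ −x ⇒ only even powers of x.
3. Observable constraints: no x-intercept at any integer in the box; it misses every integer gridline on the y-axis.
4. Solving for integer coefficients yields p as stated.

2*x^4 - 3*x^2*y^2 + 2*y^2 + 2*y + 3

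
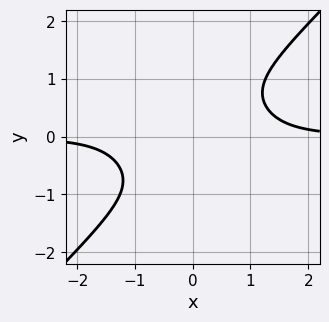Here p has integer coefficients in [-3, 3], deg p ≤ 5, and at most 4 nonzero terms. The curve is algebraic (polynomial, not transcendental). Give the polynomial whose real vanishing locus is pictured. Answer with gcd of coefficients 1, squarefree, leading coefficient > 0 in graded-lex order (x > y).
x^3*y - y^4 - 1

1. deg p = 4. The shape is more complex than any degree-3 curve.
2. From the visible intercepts: no x-intercept at any integer in the box; it misses every integer gridline on the y-axis.
3. Matching integer coefficients to the picture gives p.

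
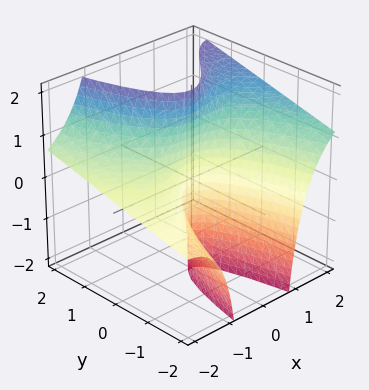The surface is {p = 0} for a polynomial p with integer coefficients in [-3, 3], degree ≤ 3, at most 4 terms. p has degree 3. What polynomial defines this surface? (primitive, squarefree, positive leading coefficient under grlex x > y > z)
(a) Degree: no degree-2 surface has this shape, so deg p = 3.
(b) From the axis intercepts and sections: it crosses the y-axis at the gridline y = 0; one x-axis crossing is at x = 0; every point of the z-axis in the box is on the surface.
(c) Together with the visible shape, these determine p as stated.

x^3 - 3*x^2*z + 3*x^2 + 3*y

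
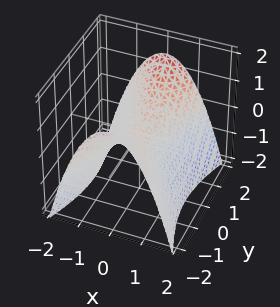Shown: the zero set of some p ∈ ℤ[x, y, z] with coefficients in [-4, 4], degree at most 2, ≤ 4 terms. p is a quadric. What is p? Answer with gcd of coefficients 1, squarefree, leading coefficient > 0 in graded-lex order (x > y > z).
3*x^2 - y^2 + 3*z

Degree: a saddle surface; a quadric, so deg p = 2.
Symmetries: mirror symmetry y ↦ −y ⇒ only even powers of y; it's symmetric under x → −x, forcing even powers of x.
Checking where it meets the axes: it meets the x-axis at x = 0 (among the integer gridlines); it crosses the y-axis at the gridline y = 0; it crosses the z-axis at the gridline z = 0.
Together with the visible shape, these determine p as stated.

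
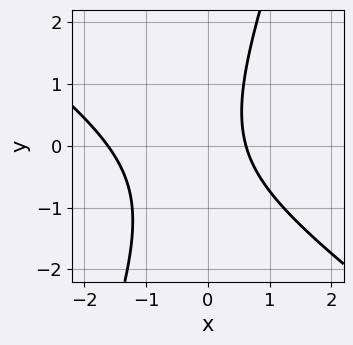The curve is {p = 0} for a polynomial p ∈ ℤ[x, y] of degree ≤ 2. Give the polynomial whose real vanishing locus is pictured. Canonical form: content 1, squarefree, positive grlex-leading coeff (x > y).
(a) The degree is 2 — the shape is more complex than any degree-1 curve.
(b) Observable constraints: no y-intercept at any integer in the box.
(c) Matching integer coefficients to the picture gives p.

2*x^2 + 2*x*y - y^2 + 2*x - 2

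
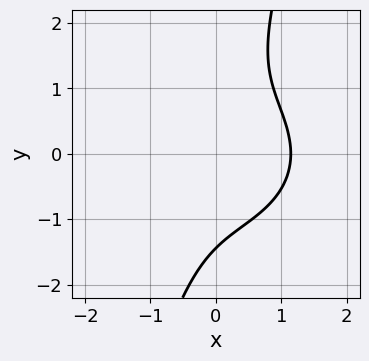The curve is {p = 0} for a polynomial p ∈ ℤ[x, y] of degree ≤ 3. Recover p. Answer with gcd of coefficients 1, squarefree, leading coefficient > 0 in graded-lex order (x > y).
First, deg p = 3. A generic line meets the curve in up to 3 points.
Finally, putting this together gives p.

2*x^3 + 3*x*y^2 - y^3 - 3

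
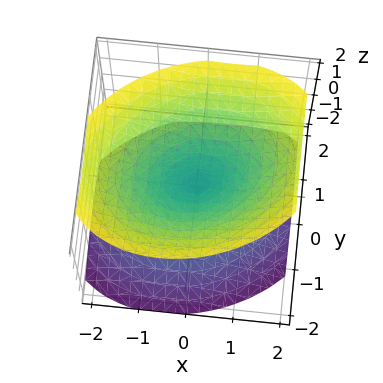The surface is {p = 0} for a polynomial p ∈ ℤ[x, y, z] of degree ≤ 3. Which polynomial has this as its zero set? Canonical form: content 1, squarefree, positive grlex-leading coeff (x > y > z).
2*x^2 - x*y + 3*y^2 - 3*z^2

(a) I count 2 distinct pieces.
(b) Degree: a generic line meets the surface in up to 2 points, so deg p = 2.
(c) Checking where it meets the axes: it crosses the z-axis at the gridline z = 0; it meets the x-axis at x = 0 (among the integer gridlines).
(d) Putting this together gives p.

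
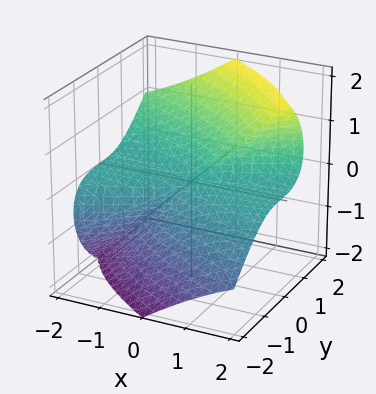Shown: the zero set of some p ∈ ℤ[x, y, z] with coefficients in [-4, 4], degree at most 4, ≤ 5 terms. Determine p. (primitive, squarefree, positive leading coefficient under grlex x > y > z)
x^2*z - 2*x*z^2 - y^3 + z^3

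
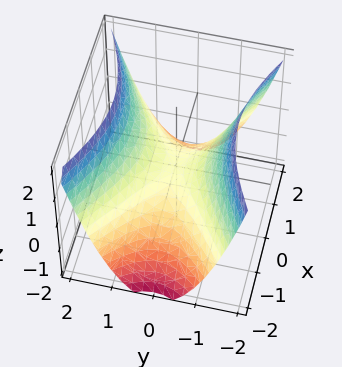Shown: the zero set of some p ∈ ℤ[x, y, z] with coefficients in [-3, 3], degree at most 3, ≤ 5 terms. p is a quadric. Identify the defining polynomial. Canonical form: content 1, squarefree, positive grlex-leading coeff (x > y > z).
1. Degree: a saddle surface; a quadric, so deg p = 2.
2. Symmetries: the x ↦ −x reflection is a symmetry, so x appears only in even powers; the y ↦ −y reflection is a symmetry, so y appears only in even powers.
3. Against the integer gridlines: it meets the y-axis at y = 0 (among the integer gridlines); one x-axis crossing is at x = 0; one z-axis crossing is at z = 0.
4. The integer polynomial consistent with all of this is the stated p.

x^2 - 2*y^2 + 2*z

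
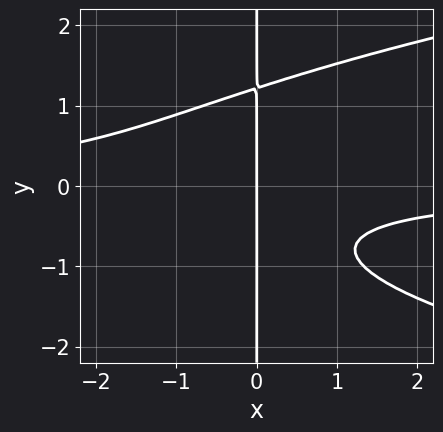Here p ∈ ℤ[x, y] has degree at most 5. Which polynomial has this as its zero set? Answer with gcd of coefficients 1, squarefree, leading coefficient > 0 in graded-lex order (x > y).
First, deg p = 4. The shape is more complex than any degree-3 curve.
Then, from the visible intercepts: it crosses the x-axis at the gridline x = 0; the visible y-axis segment lies entirely on the curve.
Finally, solving for integer coefficients yields p as stated.

3*x*y^3 - 3*x^2*y - 2*x*y - 3*x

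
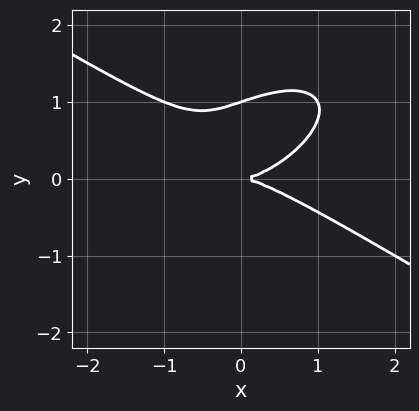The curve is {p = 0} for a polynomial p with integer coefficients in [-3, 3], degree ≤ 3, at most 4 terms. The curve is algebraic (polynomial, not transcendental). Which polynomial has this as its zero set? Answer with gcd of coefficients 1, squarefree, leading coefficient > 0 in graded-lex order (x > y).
(a) deg p = 3. A generic line meets the curve in up to 3 points.
(b) Against the integer gridlines: the y-axis gridline crossings are at y ∈ {0, 1}; one x-axis crossing is at x = 0.
(c) The integer polynomial consistent with all of this is the stated p.

x^3 - x*y^2 + 3*y^3 - 3*y^2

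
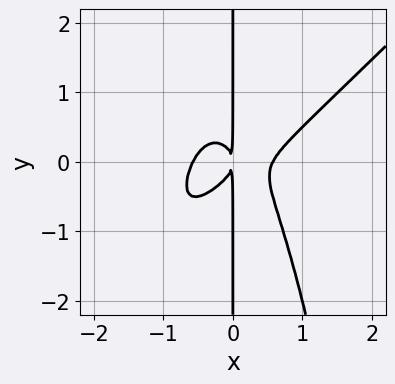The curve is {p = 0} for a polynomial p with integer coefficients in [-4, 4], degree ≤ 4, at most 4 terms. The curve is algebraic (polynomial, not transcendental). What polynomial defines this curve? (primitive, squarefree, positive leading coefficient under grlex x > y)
First, degree: the shape is more complex than any degree-3 curve, so deg p = 4.
Next, observable constraints: the visible y-axis segment lies entirely on the curve.
Finally, these observations pin down the coefficients.

3*x^4 - 3*x^3*y - 2*x*y^2 - x^2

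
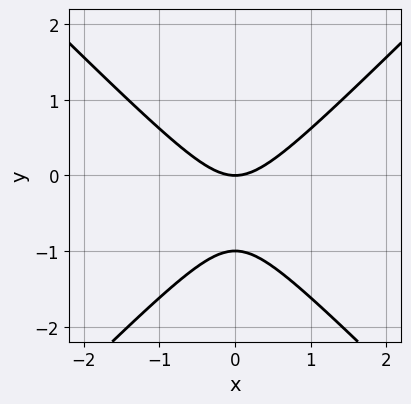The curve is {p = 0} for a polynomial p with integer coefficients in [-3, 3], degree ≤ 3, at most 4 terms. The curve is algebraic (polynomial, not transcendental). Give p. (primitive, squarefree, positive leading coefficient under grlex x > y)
(a) Degree: a generic line meets the curve in up to 2 points, so deg p = 2.
(b) Symmetries: mirror symmetry x ↦ −x ⇒ only even powers of x.
(c) Observable constraints: it meets the x-axis at x = 0 (among the integer gridlines); the y-axis gridline crossings are at y ∈ {-1, 0}.
(d) Fitting integer coefficients to these (and the overall shape) gives p.

x^2 - y^2 - y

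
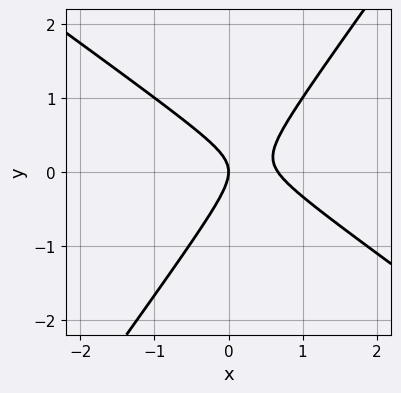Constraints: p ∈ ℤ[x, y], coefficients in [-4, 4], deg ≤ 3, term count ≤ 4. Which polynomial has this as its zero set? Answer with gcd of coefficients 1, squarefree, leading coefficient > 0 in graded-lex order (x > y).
(a) The degree is 2 — no degree-1 curve has this shape.
(b) From the visible intercepts: it meets the y-axis at y = 0 (among the integer gridlines); one x-axis crossing is at x = 0.
(c) Putting this together gives p.

3*x^2 + 2*x*y - 3*y^2 - 2*x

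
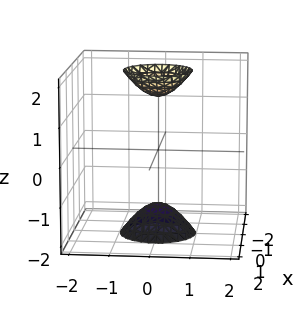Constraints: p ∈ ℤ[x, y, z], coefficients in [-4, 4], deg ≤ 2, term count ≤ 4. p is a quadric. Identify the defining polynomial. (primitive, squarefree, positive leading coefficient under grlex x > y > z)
(a) There are 2 components.
(b) Degree: two separate bowl-shaped sheets opening away from each other; a quadric, so deg p = 2.
(c) Symmetry: the z-axis is an axis of rotation, so x and y enter only as x² + y²; mirror symmetry z ↦ −z ⇒ only even powers of z.
(d) Reading off the gridlines: it misses every integer gridline on the x-axis; a circular section at z = -2 has radius between 0 and 1.
(e) Assembling these constraints gives the stated polynomial.

3*x^2 + 3*y^2 - z^2 + 2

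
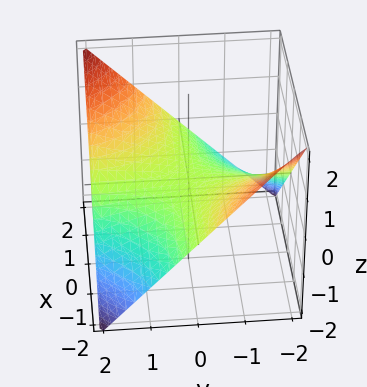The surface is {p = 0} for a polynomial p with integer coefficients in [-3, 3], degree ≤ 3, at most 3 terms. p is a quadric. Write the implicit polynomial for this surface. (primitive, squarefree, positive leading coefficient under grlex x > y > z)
x*y - 2*z

1. deg p = 2. A hyperbolic paraboloid; a quadric.
2. Checking where it meets the axes: every point of the y-axis in the box is on the surface; every point of the x-axis in the box is on the surface; it meets the z-axis at z = 0 (among the integer gridlines).
3. Fitting integer coefficients to these (and the overall shape) gives p.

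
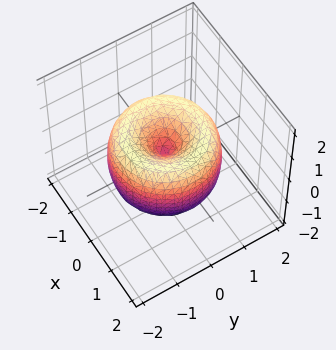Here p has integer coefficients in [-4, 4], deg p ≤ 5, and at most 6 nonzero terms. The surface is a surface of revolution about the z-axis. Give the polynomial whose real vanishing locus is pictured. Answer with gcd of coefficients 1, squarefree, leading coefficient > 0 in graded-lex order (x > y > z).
x^4 + 2*x^2*y^2 + y^4 - 2*x^2 - 2*y^2 + z^2

1. The degree is 4 — a generic line meets the surface in up to 4 points.
2. Symmetries: every cross-section ⟂ z is a circle, so x, y appear only via x² + y².
3. From the visible intercepts: a circular section at z = 1 has radius exactly 1; one x-axis crossing is at x = 0.
4. Assembling these constraints gives the stated polynomial.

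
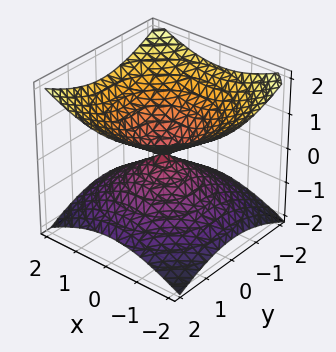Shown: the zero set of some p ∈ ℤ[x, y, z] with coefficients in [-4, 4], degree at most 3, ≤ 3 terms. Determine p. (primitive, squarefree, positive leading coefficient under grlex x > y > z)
x^2 + y^2 - 2*z^2

The degree is 2 — a double cone through the origin; a quadric.
Symmetries: it's symmetric under z → −z, forcing even powers of z; rotational symmetry about the z-axis ⇒ p depends on x, y only through x² + y².
Against the integer gridlines: a circular section at z = 1 has radius between 1 and 2; it crosses the y-axis at the gridline y = 0; it meets the z-axis at z = 0 (among the integer gridlines).
Matching integer coefficients to the picture gives p.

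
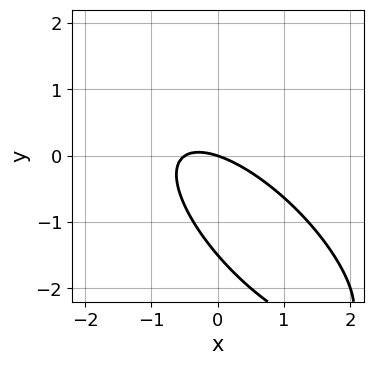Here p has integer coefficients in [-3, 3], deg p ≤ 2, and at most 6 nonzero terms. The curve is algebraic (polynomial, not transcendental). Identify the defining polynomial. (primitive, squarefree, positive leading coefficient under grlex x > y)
Degree: no degree-1 curve has this shape, so deg p = 2.
Observable constraints: one x-axis crossing is at x = 0; it meets the y-axis at y = 0 (among the integer gridlines).
Putting this together gives p.

2*x^2 + 3*x*y + 2*y^2 + x + 3*y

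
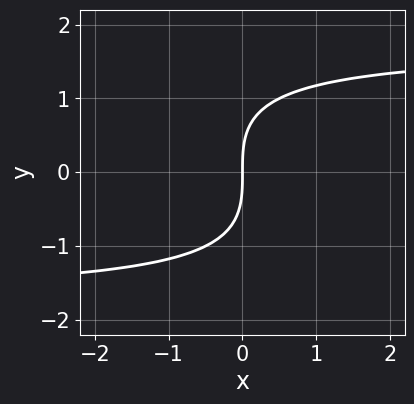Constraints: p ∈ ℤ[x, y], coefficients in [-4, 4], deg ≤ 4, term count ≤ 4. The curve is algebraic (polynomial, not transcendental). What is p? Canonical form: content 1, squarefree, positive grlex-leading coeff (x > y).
x*y^2 + y^3 - 3*x

The degree is 3 — the shape is more complex than any degree-2 curve.
Reading off the gridlines: one x-axis crossing is at x = 0; one y-axis crossing is at y = 0.
These observations pin down the coefficients.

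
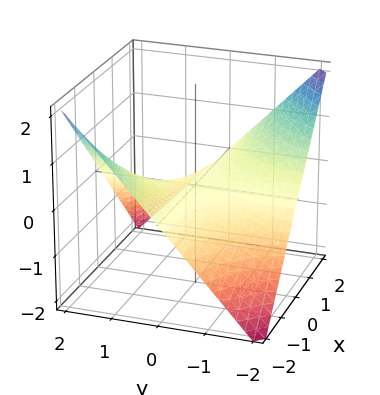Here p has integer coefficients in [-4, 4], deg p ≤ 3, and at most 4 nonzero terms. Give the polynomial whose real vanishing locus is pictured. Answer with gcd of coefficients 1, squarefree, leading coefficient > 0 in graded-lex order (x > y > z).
First, deg p = 2. A hyperbolic paraboloid; a quadric.
Next, against the integer gridlines: every point of the x-axis in the box is on the surface; one z-axis crossing is at z = 0; every point of the y-axis in the box is on the surface.
Finally, matching integer coefficients to the picture gives p.

x*y + 2*z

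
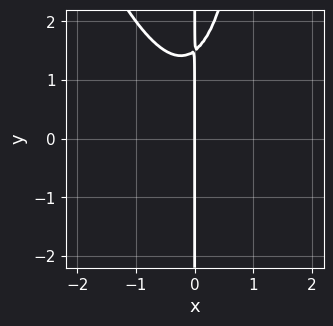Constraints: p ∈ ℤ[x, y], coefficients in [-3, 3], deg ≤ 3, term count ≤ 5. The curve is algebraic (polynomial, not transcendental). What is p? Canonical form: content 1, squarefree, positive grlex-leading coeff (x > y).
3*x^3 + x^2*y - 2*x*y + 3*x

1. Degree: a generic line meets the curve in up to 3 points, so deg p = 3.
2. Against the integer gridlines: every point of the y-axis in the box is on the curve; it crosses the x-axis at the gridline x = 0.
3. Matching integer coefficients to the picture gives p.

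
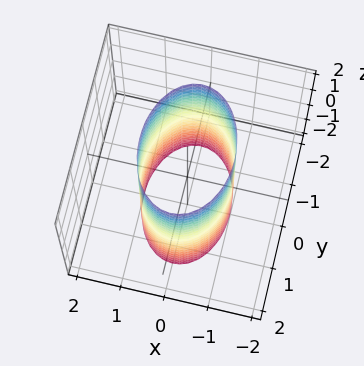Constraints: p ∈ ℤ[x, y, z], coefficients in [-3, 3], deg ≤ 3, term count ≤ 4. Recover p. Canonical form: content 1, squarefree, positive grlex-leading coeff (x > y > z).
2*x^2 + y^2 - 2

1. deg p = 2.
2. Symmetries: it's symmetric under y → −y, forcing even powers of y; the x ↦ −x reflection is a symmetry, so x appears only in even powers; the z ↦ −z reflection is a symmetry, so z appears only in even powers.
3. Observable constraints: among the integer gridlines, it crosses the x-axis at x ∈ {-1, 1}; the surface avoids every integer z-axis point in the box.
4. Together with the visible shape, these determine p as stated.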